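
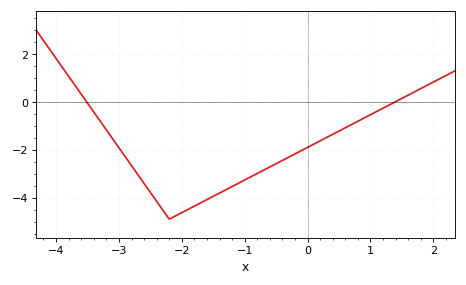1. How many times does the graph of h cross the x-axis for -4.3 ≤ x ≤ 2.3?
2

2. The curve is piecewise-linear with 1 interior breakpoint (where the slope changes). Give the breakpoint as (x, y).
(-2.2, -4.9)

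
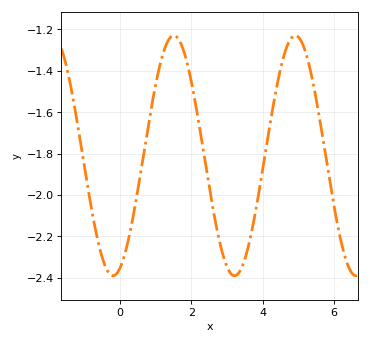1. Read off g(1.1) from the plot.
-1.38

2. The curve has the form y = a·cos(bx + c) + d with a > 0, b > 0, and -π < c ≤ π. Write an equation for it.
y = 0.58cos(1.8x - 2.8) - 1.81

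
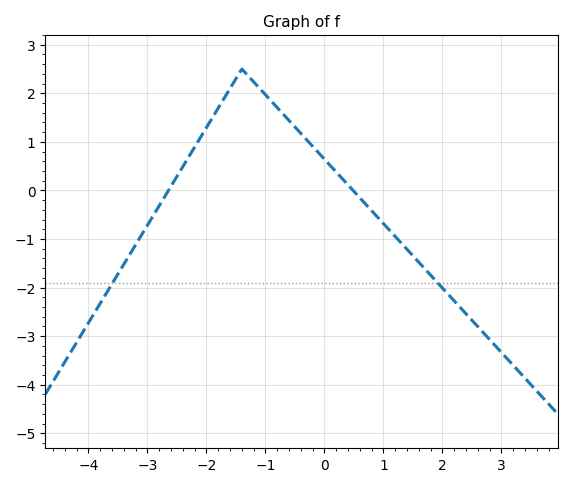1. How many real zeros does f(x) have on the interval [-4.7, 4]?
2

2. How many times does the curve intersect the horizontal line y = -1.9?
2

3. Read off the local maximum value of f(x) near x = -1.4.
2.5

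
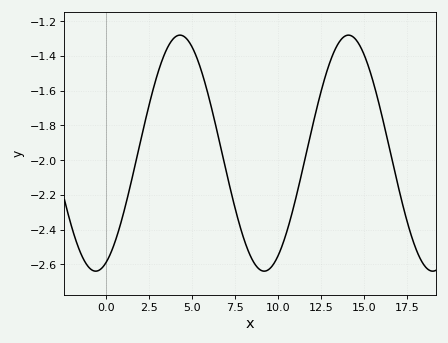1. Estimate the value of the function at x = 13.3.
-1.36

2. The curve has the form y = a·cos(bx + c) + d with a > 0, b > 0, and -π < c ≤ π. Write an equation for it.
y = 0.68cos(0.64x - 2.7) - 1.96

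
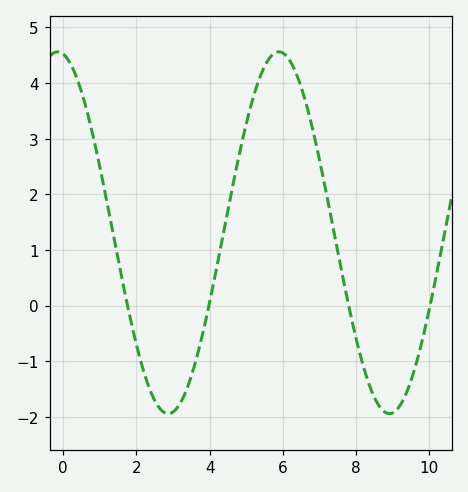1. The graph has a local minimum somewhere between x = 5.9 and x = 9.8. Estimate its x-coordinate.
8.91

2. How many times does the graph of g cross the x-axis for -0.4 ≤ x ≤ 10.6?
4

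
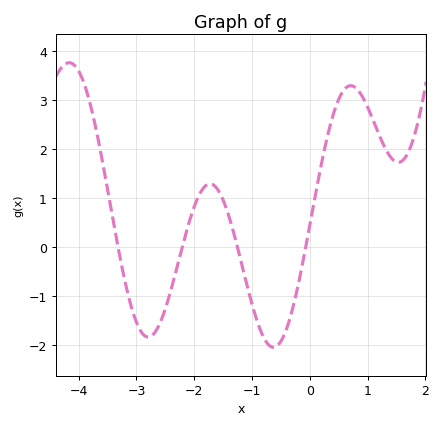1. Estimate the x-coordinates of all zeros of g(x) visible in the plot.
-3.32, -2.21, -1.25, -0.071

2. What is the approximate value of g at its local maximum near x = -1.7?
1.29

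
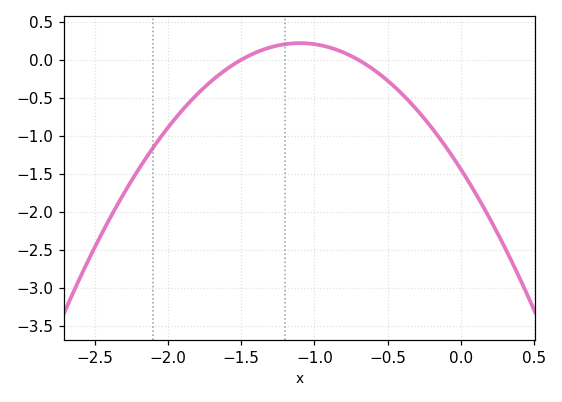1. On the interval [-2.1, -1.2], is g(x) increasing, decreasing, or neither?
increasing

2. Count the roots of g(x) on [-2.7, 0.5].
2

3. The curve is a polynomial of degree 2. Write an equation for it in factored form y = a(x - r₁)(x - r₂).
y = -1.37(x + 1.5)(x + 0.7)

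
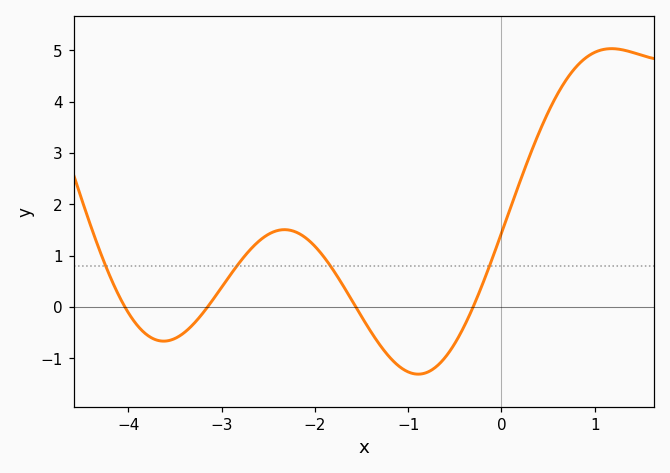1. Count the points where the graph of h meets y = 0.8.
4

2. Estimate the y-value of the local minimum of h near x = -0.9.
-1.31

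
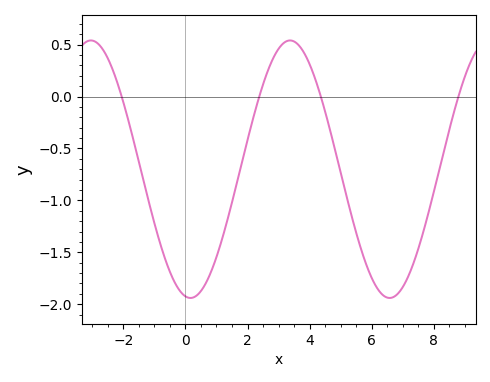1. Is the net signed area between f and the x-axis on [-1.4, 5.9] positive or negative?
negative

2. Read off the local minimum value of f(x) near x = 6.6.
-1.95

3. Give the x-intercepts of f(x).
-2, 2.4, 4.4, 8.8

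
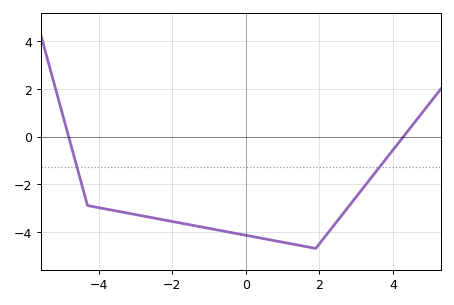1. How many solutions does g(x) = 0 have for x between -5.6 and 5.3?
2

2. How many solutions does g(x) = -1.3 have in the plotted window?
2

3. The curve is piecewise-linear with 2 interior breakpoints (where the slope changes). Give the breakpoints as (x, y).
(-4.3, -2.9); (1.9, -4.7)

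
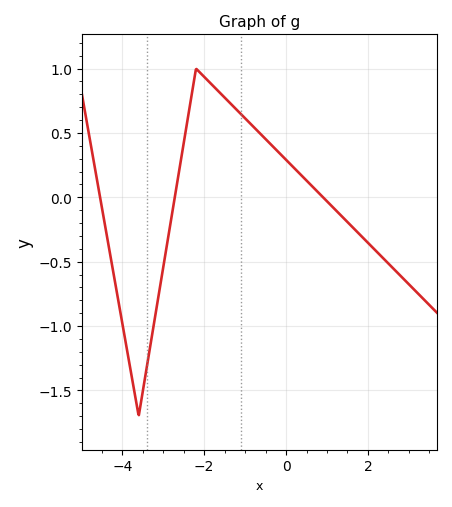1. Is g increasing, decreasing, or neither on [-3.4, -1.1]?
neither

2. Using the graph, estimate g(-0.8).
0.549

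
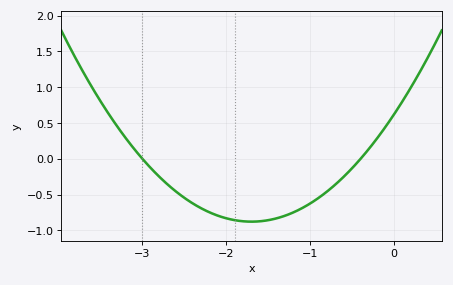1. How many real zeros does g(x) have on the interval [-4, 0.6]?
2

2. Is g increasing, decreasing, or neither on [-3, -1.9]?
decreasing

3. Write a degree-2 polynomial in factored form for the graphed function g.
y = 0.52(x + 3)(x + 0.4)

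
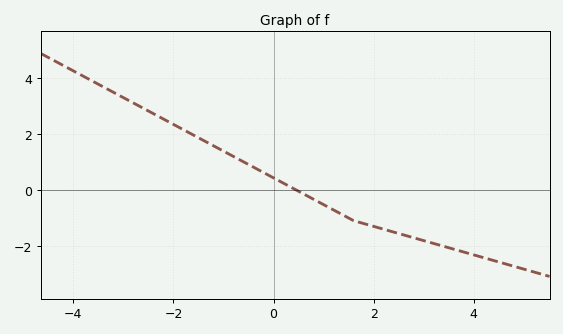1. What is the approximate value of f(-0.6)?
1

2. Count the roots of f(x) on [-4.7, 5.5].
1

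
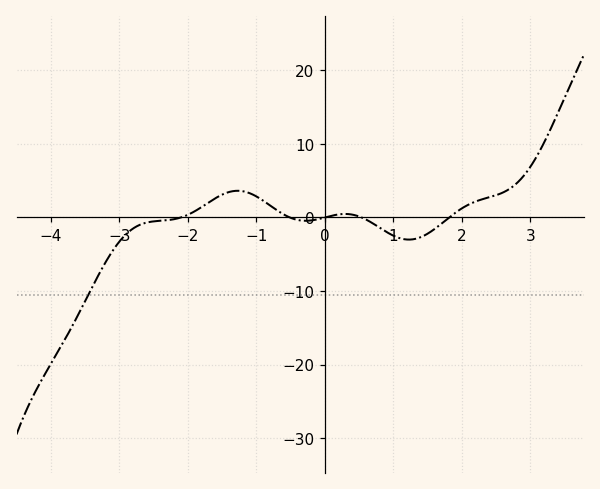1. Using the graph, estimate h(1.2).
-3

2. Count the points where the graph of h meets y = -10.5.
1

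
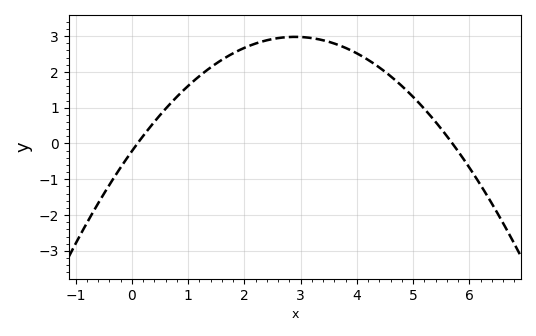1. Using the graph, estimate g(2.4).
2.88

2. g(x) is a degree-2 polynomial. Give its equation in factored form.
y = -0.38(x - 0.1)(x - 5.7)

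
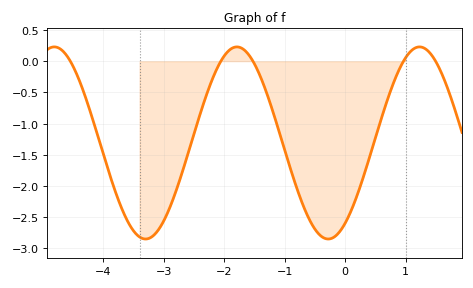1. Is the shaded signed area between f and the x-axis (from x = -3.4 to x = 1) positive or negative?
negative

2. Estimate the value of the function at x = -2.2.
-0.299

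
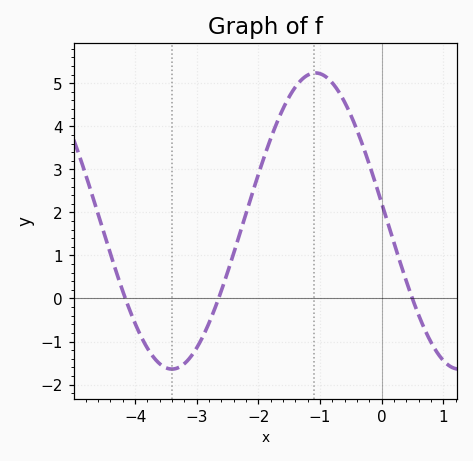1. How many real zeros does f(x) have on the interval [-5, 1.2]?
3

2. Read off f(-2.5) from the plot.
0.6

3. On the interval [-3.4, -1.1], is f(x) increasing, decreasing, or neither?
increasing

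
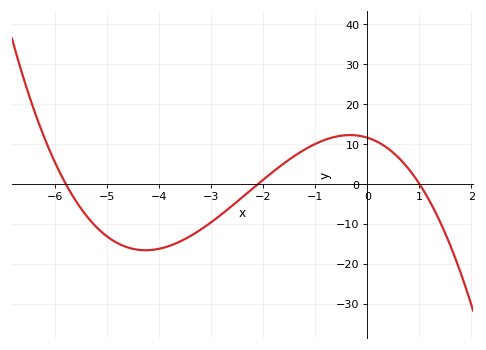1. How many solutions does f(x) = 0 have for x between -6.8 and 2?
3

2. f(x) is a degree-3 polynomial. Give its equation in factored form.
y = -0.95(x + 5.8)(x + 2.1)(x - 1)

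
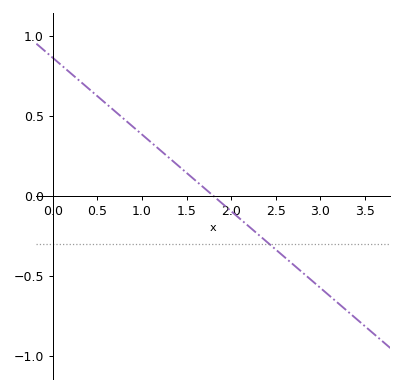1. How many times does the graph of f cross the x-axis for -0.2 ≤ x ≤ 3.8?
1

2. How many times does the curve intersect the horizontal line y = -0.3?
1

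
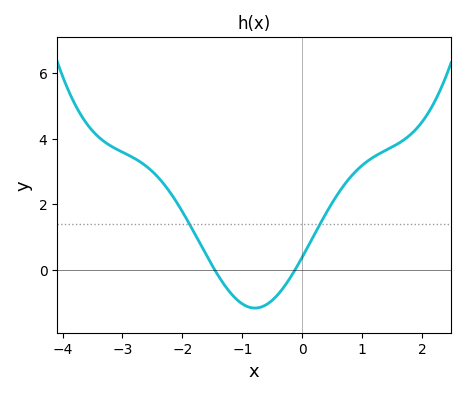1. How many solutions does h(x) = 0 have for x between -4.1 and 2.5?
2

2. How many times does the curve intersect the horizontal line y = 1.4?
2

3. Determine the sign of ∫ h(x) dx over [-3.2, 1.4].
positive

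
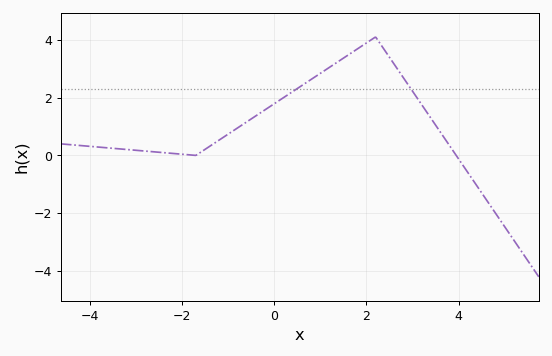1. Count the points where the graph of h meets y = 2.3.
2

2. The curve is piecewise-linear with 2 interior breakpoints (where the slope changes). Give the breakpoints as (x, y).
(-1.7, 0); (2.2, 4.1)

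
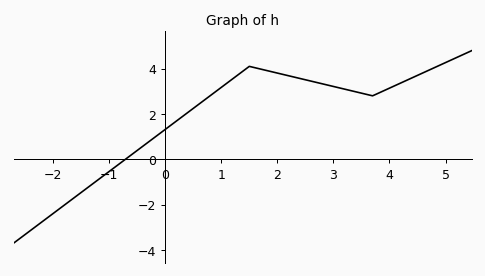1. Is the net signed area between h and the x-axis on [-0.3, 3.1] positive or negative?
positive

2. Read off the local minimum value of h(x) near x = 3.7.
2.8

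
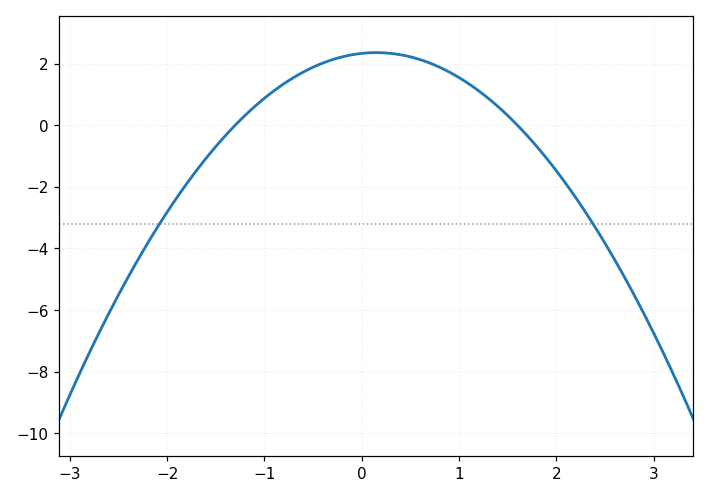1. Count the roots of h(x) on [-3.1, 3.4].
2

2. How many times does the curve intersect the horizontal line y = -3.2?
2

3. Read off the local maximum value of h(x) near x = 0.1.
2.4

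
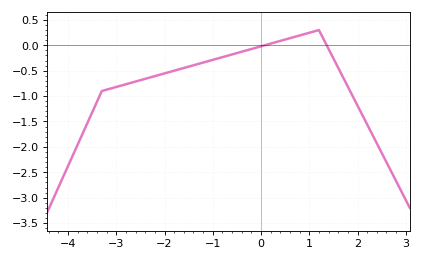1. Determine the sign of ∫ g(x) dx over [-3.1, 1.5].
negative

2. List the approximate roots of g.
0, 1.4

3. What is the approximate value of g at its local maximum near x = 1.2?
0.3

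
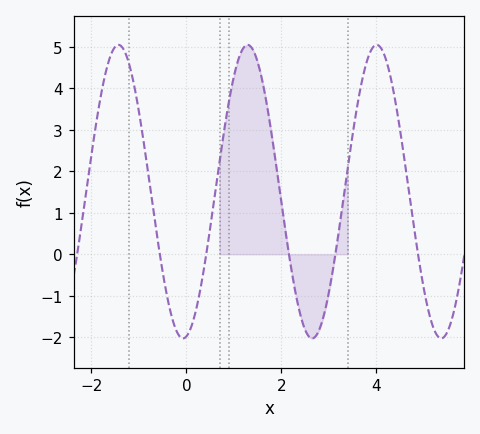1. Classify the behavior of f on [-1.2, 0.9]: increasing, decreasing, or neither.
neither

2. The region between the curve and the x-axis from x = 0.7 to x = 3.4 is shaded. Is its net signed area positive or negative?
positive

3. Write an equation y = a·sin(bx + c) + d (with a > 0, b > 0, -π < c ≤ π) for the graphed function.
y = 3.54sin(2.3x - 1.4) + 1.51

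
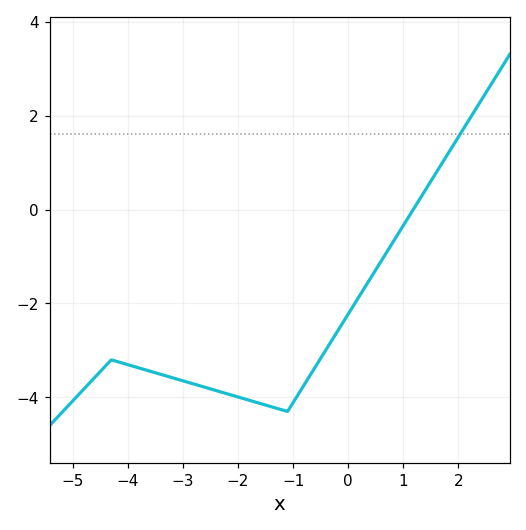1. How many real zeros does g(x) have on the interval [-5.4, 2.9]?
1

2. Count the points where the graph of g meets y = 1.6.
1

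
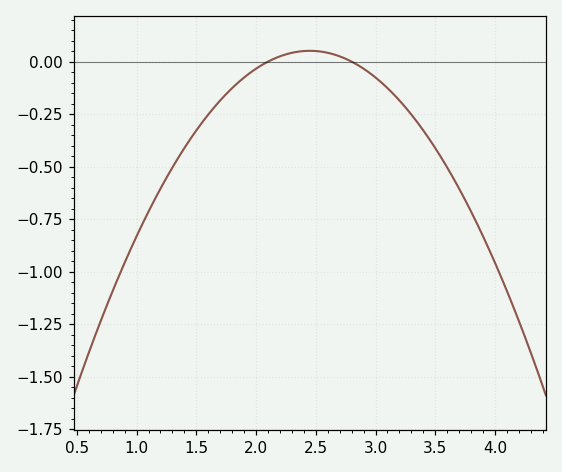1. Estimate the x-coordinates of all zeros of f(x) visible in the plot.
2.1, 2.8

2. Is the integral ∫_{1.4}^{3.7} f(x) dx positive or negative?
negative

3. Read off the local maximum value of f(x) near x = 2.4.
0.06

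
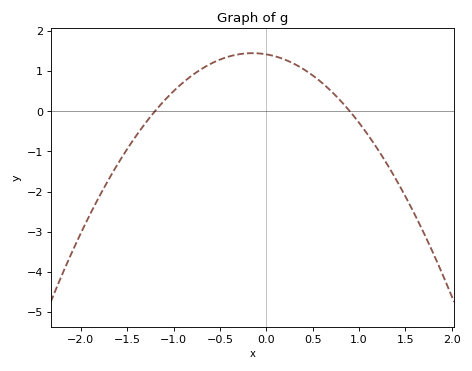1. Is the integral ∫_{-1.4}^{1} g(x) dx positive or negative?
positive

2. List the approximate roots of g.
-1.2, 0.9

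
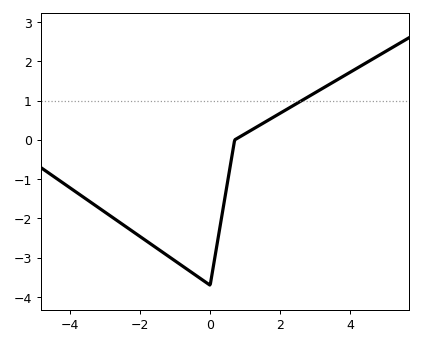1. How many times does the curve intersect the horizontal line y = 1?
1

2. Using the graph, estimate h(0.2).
-2.6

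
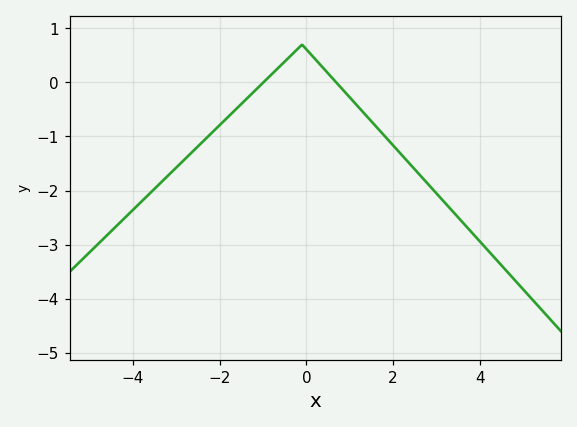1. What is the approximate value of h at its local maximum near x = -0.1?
0.7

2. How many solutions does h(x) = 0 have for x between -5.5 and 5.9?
2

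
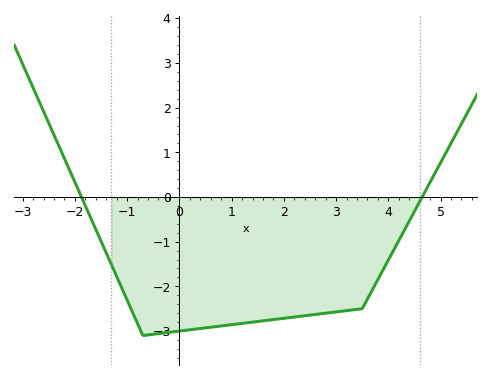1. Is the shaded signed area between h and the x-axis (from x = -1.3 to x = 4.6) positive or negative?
negative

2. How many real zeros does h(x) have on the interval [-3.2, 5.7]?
2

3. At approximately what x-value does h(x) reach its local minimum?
-0.698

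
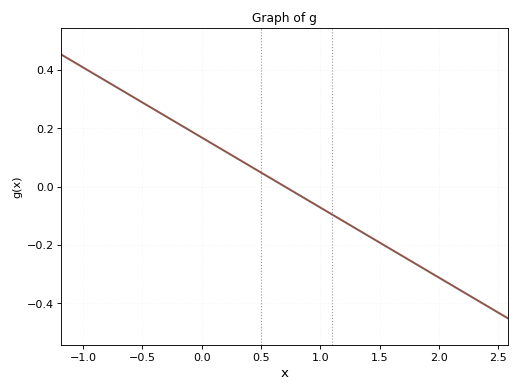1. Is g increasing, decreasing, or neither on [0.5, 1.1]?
decreasing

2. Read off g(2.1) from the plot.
-0.336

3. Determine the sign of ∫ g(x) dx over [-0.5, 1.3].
positive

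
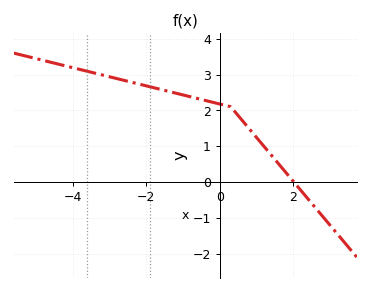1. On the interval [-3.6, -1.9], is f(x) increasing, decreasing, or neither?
decreasing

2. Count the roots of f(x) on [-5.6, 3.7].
1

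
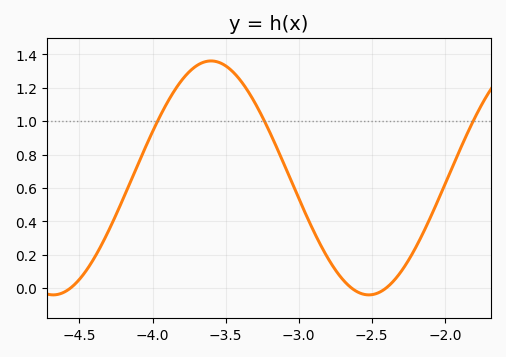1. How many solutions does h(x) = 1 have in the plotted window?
3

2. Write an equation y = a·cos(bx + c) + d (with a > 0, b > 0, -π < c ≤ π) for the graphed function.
y = 0.7cos(2.91x - 2.09) + 0.66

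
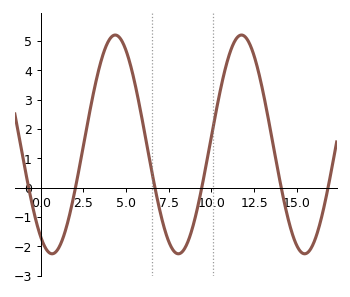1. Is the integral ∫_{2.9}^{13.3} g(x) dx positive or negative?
positive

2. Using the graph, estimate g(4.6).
5.1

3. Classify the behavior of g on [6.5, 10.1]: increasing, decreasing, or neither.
neither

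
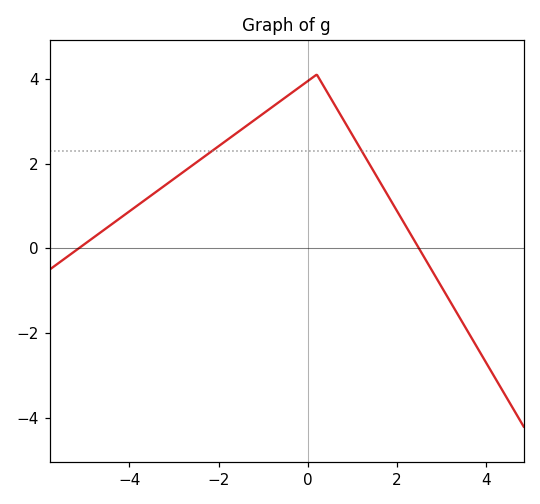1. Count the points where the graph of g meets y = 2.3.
2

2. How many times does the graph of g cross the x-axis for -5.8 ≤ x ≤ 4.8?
2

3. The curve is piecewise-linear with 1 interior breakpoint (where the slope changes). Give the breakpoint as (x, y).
(0.2, 4.1)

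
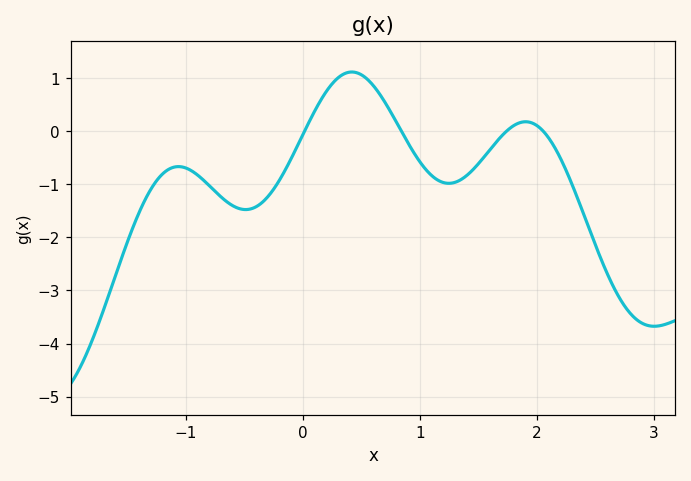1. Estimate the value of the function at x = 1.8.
0.096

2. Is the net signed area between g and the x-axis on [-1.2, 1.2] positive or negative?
negative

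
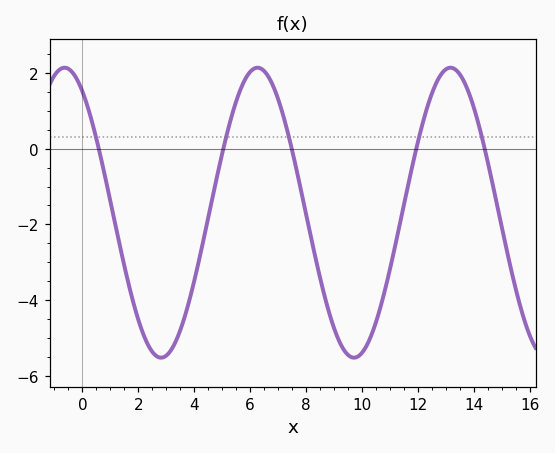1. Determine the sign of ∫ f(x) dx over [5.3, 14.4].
negative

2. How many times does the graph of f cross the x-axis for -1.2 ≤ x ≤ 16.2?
5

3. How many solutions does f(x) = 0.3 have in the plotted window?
5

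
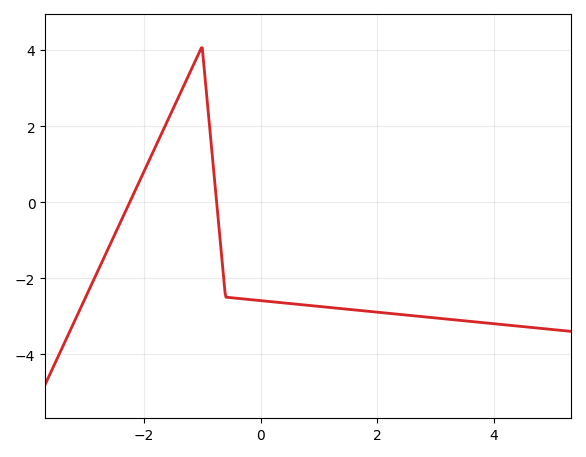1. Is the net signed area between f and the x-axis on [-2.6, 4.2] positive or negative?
negative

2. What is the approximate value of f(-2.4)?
-0.6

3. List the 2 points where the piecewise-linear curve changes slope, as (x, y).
(-1, 4.1); (-0.6, -2.5)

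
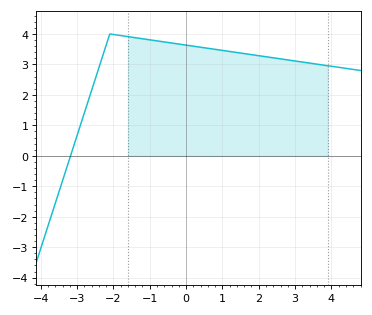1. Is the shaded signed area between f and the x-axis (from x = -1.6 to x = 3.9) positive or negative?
positive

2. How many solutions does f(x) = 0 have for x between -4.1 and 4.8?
1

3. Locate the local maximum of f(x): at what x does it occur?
-2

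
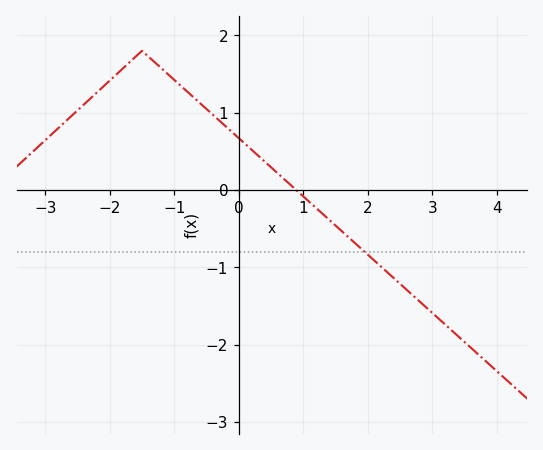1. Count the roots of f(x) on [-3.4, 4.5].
1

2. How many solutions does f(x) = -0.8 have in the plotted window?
1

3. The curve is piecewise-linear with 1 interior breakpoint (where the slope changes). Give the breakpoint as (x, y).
(-1.5, 1.8)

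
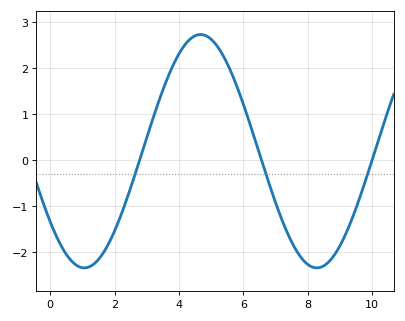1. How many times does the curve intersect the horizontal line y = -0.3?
3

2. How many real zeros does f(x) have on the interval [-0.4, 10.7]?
3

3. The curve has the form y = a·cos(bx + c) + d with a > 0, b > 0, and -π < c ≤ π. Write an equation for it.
y = 2.54cos(0.87x + 2.22) + 0.19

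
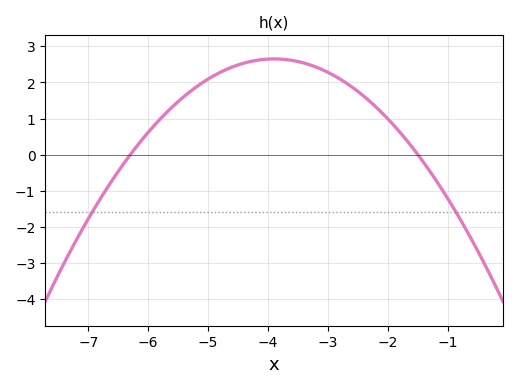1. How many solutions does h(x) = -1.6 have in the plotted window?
2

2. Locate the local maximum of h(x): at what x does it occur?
-4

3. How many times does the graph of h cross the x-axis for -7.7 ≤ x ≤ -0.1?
2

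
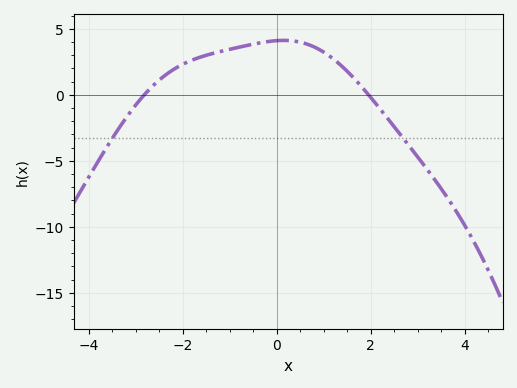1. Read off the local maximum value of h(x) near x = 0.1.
4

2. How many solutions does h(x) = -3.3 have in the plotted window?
2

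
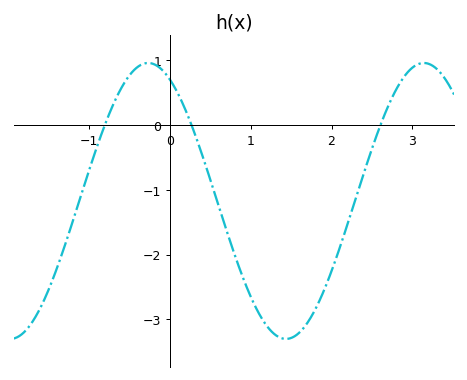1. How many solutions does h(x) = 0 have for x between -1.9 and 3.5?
3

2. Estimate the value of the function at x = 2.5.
-0.4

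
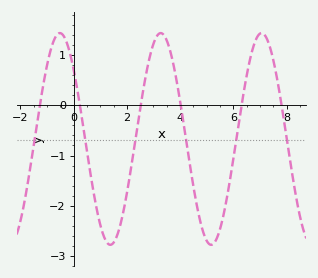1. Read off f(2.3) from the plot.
-0.762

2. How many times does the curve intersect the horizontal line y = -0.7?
6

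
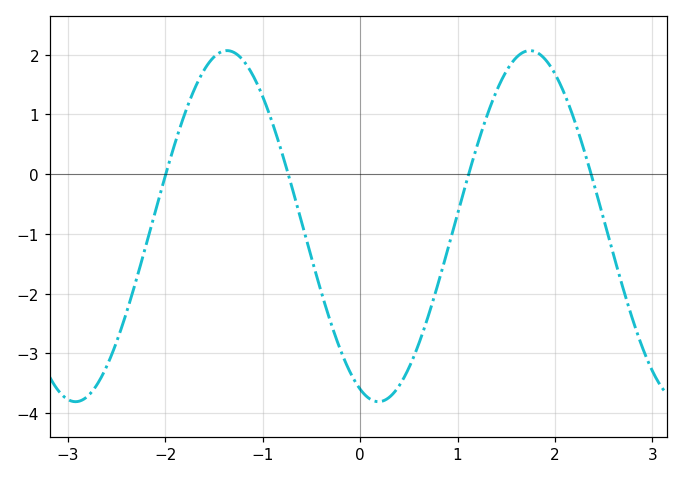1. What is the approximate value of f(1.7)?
2.06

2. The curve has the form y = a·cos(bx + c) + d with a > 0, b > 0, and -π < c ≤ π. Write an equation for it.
y = 2.94cos(2.02x + 2.76) - 0.87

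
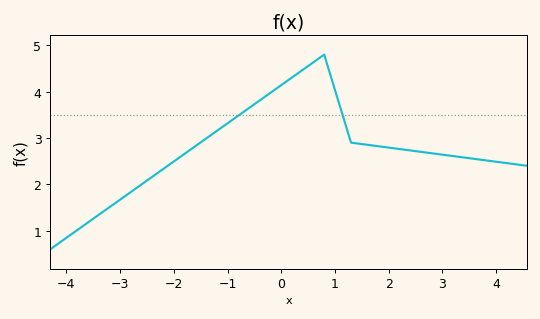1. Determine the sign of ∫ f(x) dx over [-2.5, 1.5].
positive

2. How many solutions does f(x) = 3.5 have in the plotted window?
2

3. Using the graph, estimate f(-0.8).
3.48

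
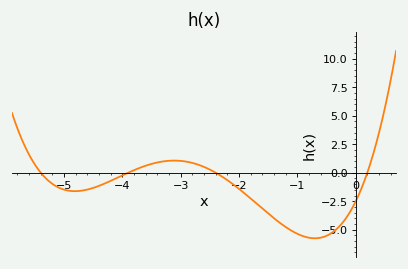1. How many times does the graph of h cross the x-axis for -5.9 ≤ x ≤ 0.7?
4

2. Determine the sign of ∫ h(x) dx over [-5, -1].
negative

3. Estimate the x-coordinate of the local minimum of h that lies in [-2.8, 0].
-0.7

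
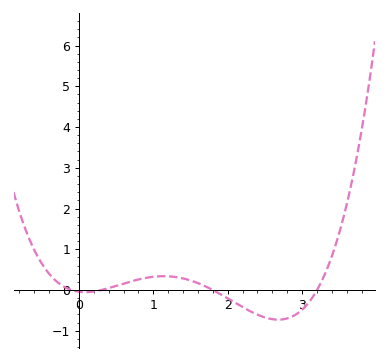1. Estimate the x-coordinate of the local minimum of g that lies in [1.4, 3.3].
2.68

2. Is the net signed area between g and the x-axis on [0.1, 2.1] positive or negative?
positive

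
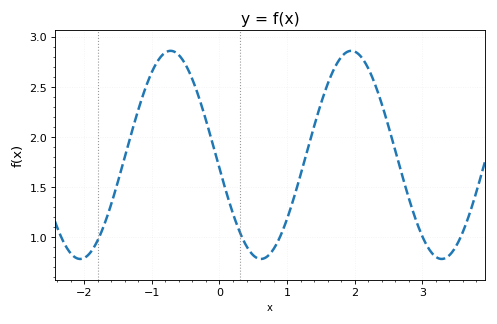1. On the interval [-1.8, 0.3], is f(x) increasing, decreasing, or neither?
neither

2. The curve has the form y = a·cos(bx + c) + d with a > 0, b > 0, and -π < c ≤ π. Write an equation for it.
y = 1.04cos(2.35x + 1.7) + 1.82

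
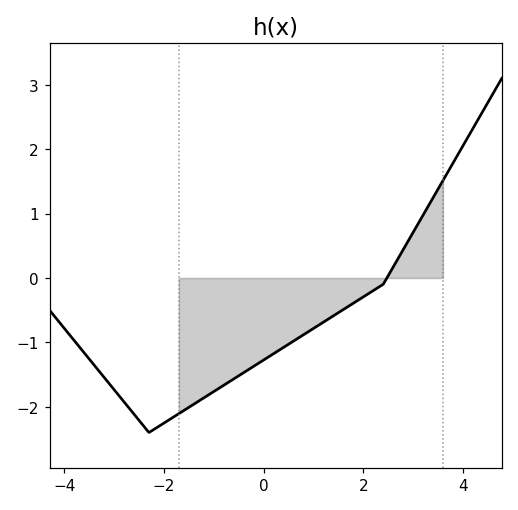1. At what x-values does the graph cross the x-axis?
2.47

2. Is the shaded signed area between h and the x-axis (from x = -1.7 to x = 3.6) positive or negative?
negative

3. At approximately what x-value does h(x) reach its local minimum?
-2.3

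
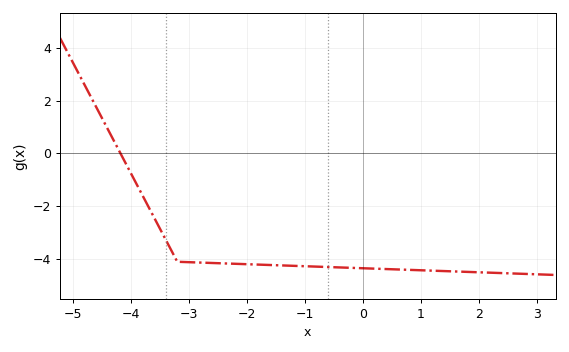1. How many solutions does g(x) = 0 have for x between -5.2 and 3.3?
1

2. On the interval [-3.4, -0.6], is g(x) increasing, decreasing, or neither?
decreasing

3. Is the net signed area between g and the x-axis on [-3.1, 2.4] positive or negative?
negative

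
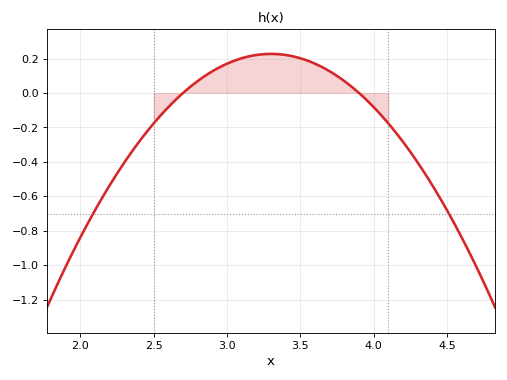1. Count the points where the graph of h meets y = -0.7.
2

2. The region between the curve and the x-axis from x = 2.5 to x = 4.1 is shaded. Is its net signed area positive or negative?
positive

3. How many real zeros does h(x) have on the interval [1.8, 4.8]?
2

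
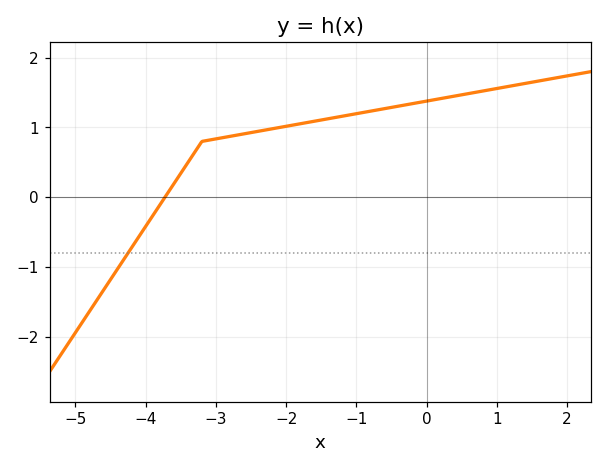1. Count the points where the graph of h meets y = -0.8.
1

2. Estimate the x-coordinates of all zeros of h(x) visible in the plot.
-3.73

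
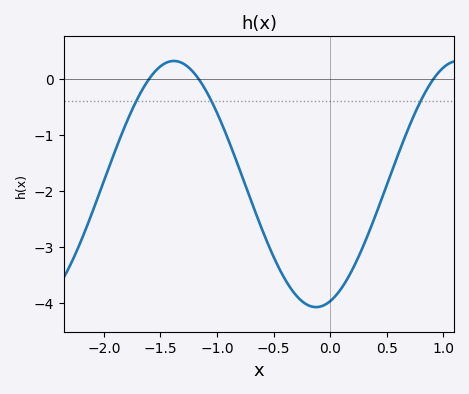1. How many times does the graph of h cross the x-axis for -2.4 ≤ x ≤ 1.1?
3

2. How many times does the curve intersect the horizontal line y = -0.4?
3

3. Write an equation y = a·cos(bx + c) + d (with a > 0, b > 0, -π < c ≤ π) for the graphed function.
y = 2.2cos(2.5x - 2.8) - 1.88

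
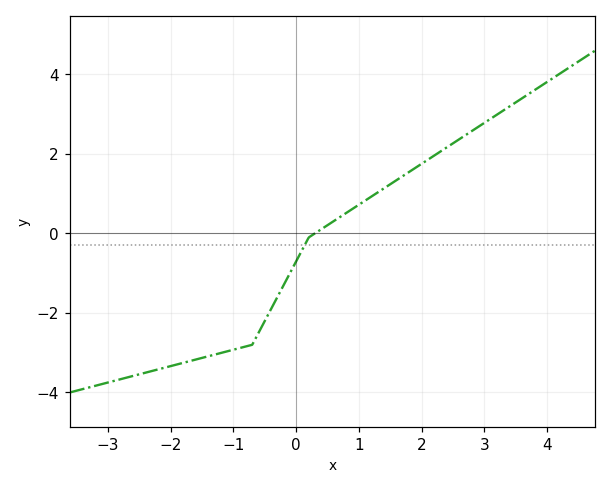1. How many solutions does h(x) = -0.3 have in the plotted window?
1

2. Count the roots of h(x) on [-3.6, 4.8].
1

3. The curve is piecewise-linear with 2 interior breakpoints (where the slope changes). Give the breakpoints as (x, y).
(-0.7, -2.8); (0.2, -0.1)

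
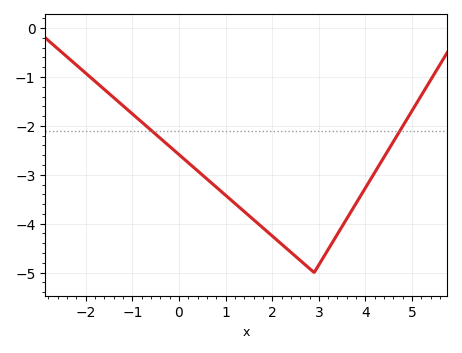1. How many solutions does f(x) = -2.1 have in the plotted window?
2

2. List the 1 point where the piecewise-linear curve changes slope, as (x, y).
(2.9, -5)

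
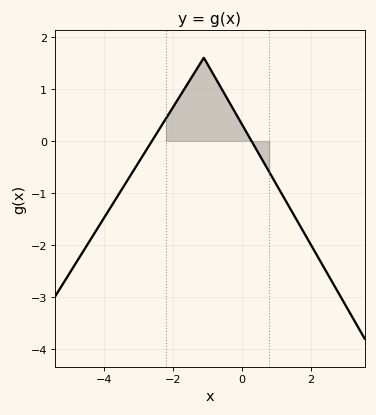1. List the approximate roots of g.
-2.6, 0.2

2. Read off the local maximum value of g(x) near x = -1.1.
1.6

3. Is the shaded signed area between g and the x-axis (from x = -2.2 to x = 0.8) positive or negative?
positive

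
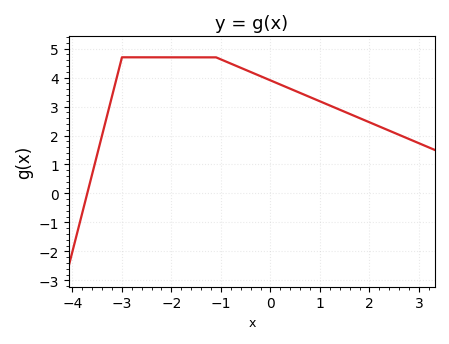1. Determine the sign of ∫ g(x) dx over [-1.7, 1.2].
positive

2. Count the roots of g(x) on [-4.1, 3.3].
1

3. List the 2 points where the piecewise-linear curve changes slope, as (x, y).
(-3, 4.7); (-1.1, 4.7)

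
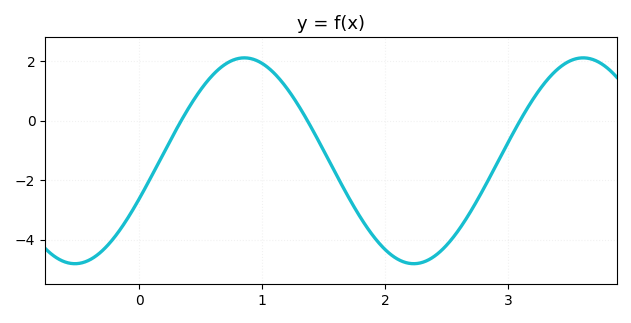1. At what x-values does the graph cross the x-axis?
0.343, 1.37, 3.1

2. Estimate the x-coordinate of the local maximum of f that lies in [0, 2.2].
0.856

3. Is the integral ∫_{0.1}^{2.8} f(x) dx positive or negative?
negative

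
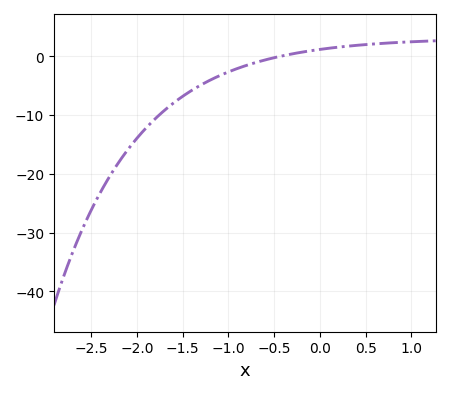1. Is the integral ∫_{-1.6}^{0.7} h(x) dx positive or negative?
negative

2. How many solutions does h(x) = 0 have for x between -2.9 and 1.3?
1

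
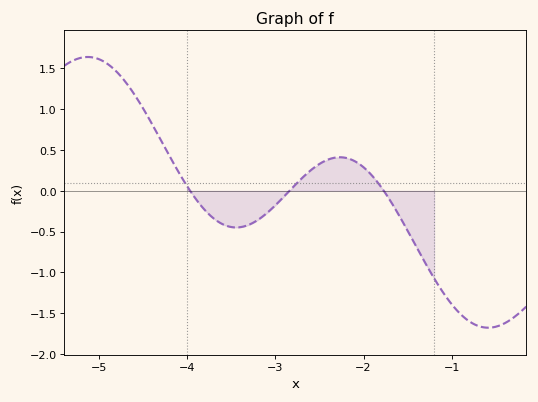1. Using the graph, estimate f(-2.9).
-0.069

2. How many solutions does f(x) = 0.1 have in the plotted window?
3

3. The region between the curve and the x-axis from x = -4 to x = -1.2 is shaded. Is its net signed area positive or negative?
negative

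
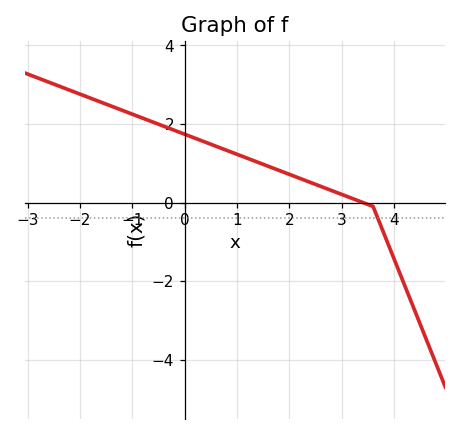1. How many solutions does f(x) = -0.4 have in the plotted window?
1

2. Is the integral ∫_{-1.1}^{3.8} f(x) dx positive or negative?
positive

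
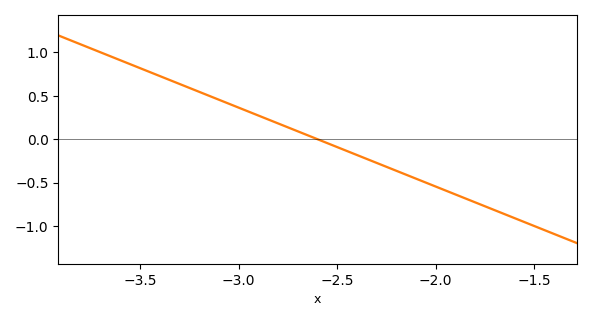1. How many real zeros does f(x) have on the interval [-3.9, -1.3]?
1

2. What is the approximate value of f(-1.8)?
-0.728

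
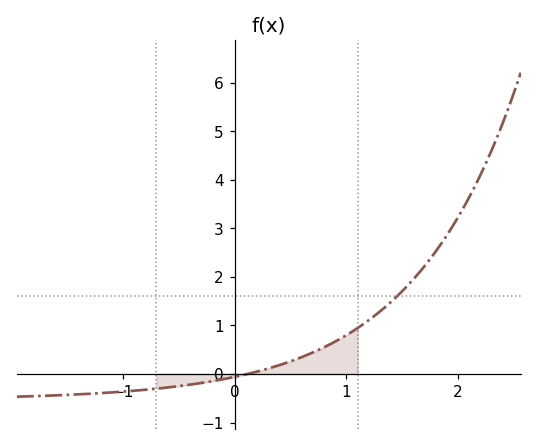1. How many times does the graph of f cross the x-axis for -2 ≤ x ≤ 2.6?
1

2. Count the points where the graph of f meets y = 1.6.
1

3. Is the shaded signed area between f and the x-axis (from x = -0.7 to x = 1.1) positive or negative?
positive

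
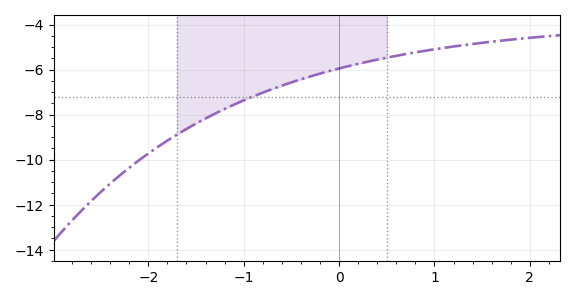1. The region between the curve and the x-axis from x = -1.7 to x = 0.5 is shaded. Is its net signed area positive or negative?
negative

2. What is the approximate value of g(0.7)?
-5.4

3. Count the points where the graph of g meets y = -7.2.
1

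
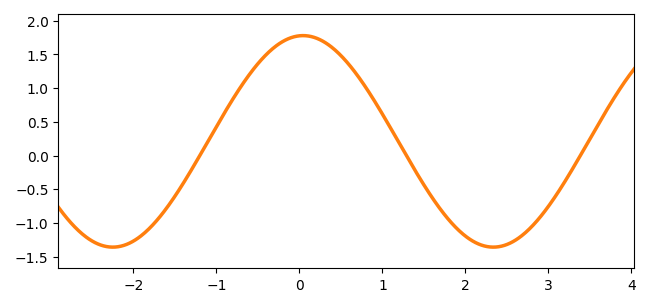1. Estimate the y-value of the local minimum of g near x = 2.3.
-1.35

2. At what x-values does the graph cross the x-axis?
-1.2, 1.3, 3.4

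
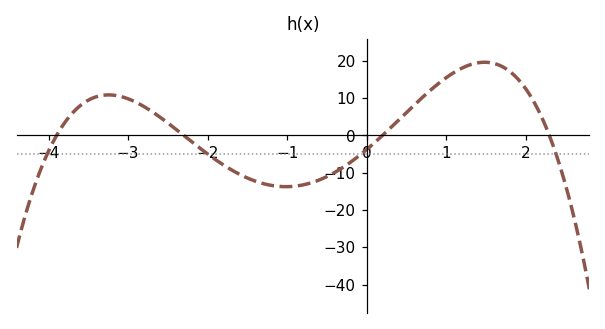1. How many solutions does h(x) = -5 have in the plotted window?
4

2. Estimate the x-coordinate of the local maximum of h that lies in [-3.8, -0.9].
-3.24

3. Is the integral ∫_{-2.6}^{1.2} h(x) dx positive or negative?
negative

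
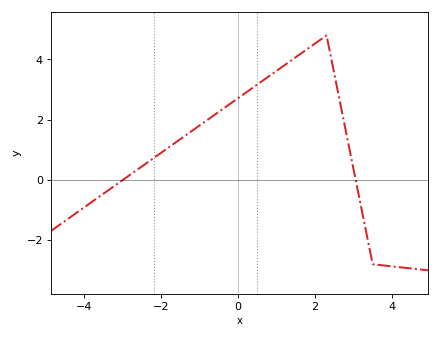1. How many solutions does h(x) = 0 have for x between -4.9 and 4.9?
2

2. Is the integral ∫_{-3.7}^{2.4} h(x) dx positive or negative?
positive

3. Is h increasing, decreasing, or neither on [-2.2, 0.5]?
increasing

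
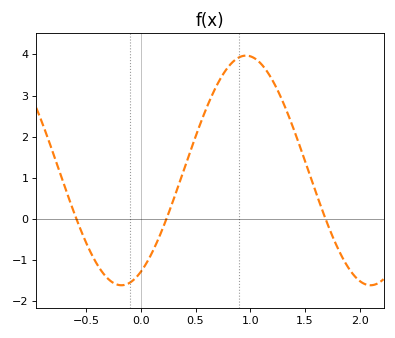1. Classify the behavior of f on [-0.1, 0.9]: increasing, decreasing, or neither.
increasing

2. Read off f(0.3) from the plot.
0.48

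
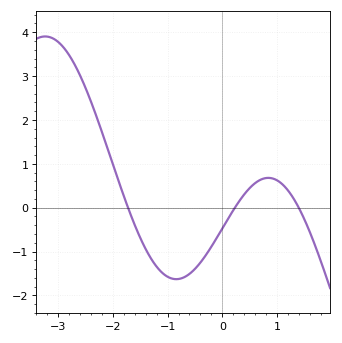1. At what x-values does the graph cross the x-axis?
-1.7, 0.2, 1.4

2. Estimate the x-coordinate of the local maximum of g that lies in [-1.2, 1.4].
0.8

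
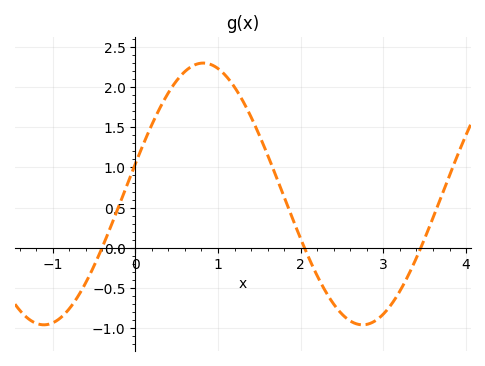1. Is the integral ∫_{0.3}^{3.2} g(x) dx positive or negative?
positive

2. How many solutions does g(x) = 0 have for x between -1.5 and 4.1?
3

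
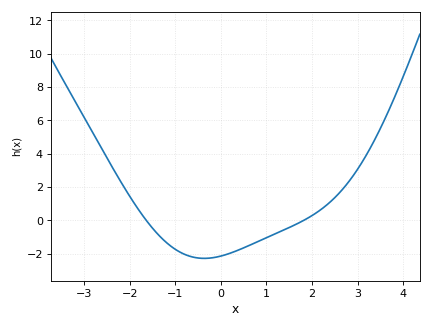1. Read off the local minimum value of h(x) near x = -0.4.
-2.2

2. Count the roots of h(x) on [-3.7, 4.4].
2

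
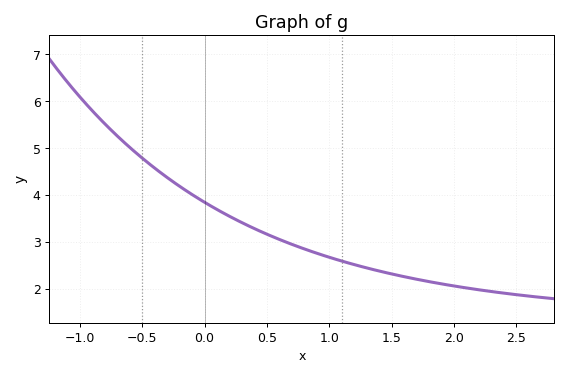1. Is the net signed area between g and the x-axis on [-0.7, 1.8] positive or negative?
positive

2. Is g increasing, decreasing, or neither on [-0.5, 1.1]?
decreasing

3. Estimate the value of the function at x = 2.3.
1.9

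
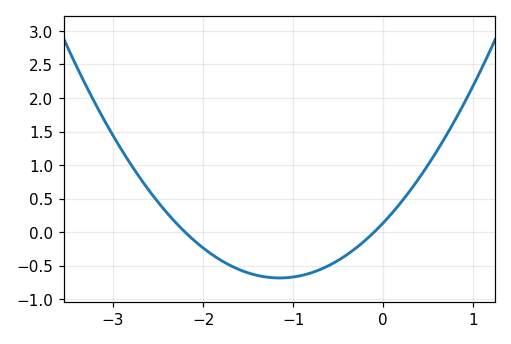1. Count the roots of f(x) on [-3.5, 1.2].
2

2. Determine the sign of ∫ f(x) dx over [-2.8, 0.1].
negative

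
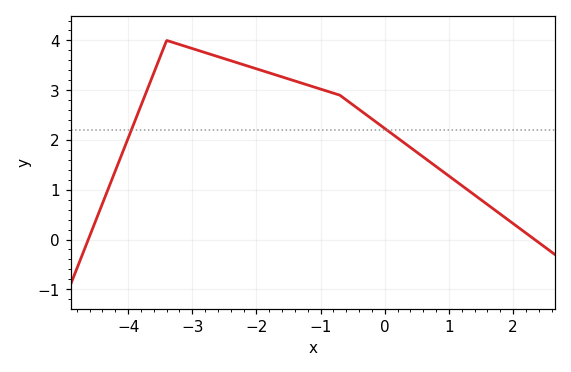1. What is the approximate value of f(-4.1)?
1.7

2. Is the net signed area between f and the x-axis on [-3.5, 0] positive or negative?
positive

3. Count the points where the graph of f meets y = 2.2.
2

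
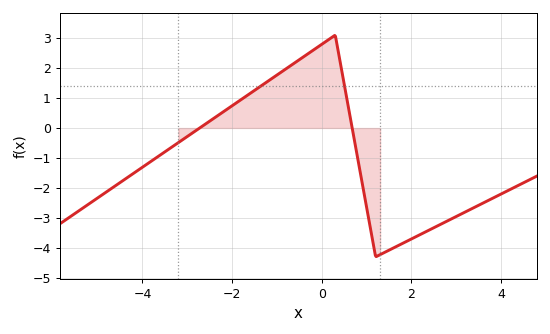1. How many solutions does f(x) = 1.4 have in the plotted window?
2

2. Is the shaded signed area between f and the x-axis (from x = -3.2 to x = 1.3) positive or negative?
positive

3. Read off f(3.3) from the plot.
-2.7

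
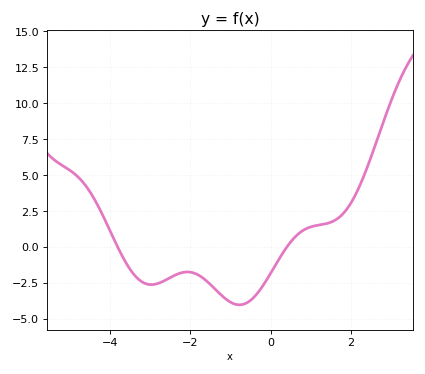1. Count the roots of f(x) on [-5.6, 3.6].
2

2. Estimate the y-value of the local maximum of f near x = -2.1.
-1.73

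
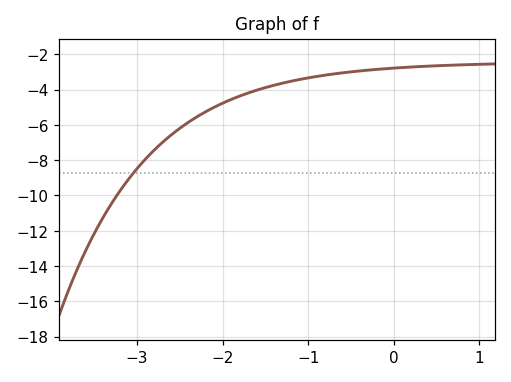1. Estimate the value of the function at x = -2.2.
-5.26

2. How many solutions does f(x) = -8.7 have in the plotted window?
1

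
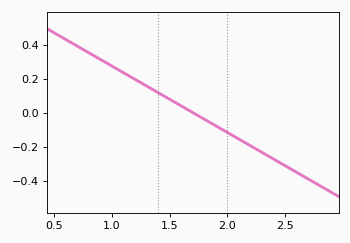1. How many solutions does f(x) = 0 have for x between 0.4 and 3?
1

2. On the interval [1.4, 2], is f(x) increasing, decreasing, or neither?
decreasing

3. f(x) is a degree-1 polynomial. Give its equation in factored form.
y = -0.39(x - 1.7)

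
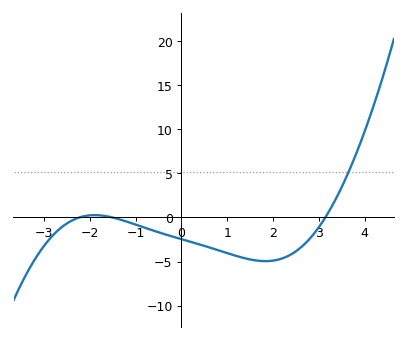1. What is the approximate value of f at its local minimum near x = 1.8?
-4.95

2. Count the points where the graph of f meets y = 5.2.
1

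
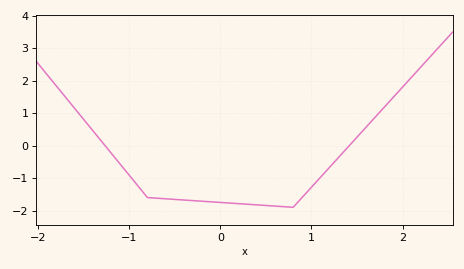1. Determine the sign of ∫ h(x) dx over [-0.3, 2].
negative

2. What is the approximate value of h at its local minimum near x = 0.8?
-1.9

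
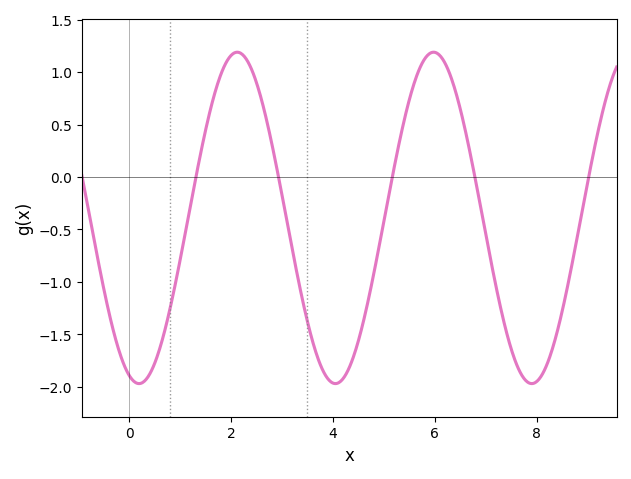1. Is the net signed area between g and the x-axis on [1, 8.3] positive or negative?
negative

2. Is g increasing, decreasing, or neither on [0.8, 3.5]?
neither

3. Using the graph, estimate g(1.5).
0.45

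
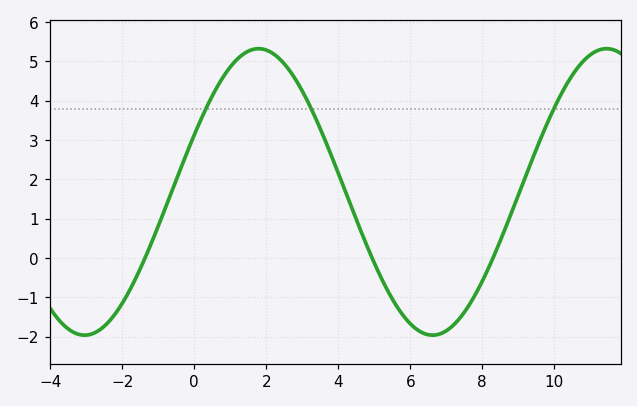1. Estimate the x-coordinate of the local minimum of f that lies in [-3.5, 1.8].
-3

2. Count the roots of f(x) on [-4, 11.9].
3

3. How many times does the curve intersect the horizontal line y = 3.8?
3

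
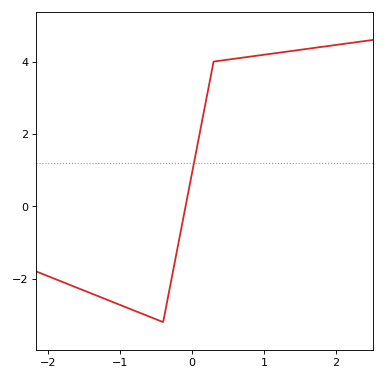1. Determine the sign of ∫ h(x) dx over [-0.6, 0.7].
positive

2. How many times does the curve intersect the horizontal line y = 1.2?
1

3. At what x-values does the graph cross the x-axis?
-0.1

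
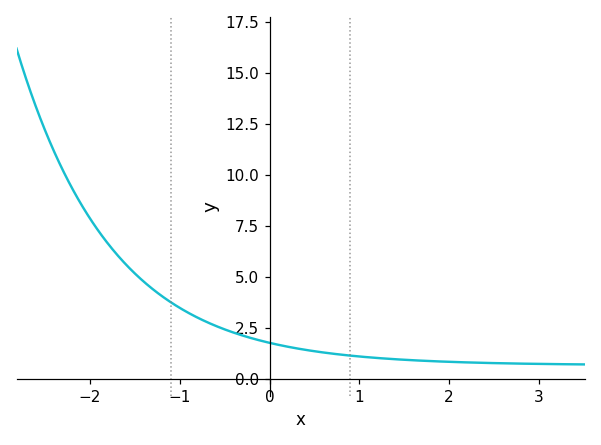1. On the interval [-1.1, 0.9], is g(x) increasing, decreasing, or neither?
decreasing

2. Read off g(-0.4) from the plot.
2.2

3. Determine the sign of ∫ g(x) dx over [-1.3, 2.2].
positive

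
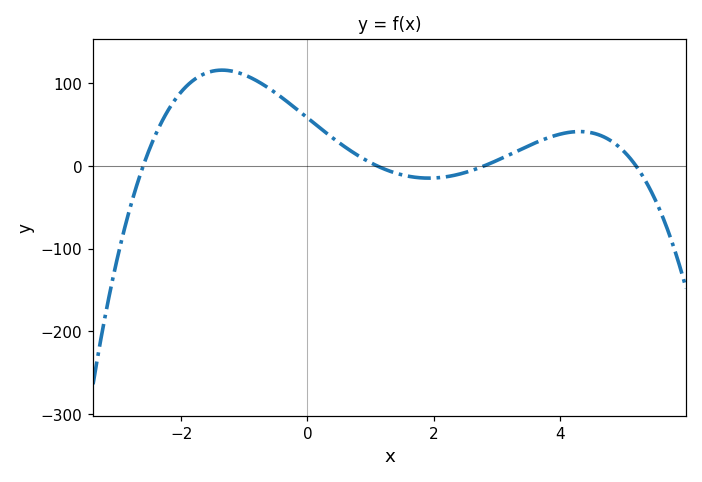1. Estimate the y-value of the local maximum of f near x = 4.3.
41.4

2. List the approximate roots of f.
-2.6, 1.1, 2.8, 5.2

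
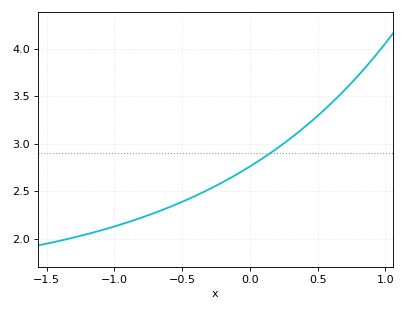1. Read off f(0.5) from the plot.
3.3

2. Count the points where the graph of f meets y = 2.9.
1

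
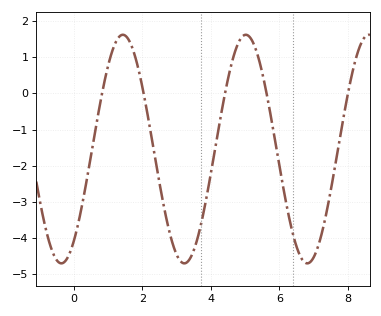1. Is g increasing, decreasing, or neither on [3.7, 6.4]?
neither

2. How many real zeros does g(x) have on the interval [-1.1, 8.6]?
5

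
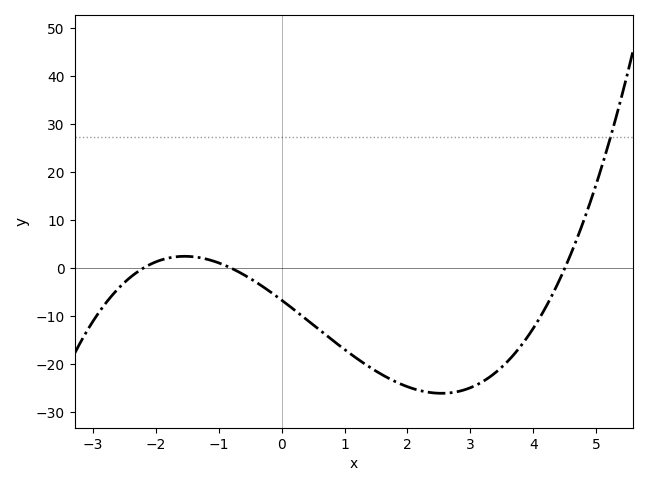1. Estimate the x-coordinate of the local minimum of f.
2.6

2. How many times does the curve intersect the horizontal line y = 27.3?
1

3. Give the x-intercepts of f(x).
-2.2, -0.8, 4.4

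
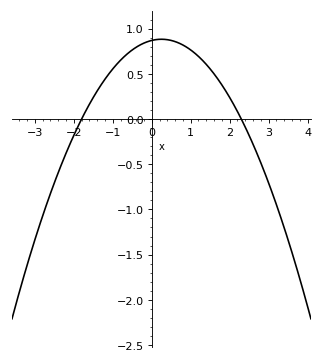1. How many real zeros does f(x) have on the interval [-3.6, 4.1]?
2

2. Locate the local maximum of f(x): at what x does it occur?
0.2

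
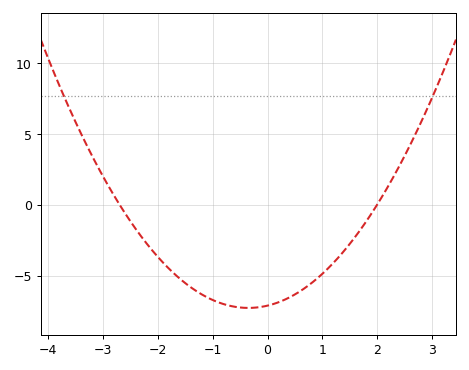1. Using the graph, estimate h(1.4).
-3.25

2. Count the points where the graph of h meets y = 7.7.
2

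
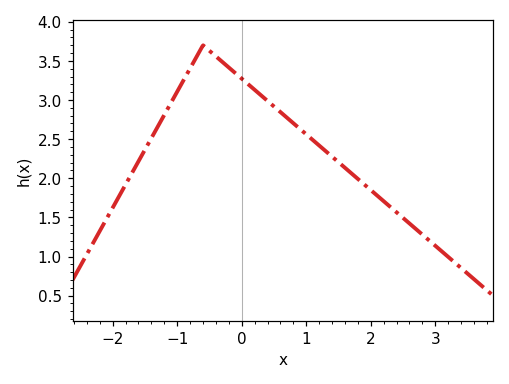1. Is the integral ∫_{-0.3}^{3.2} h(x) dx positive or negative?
positive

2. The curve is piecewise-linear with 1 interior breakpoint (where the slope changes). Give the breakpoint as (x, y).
(-0.6, 3.7)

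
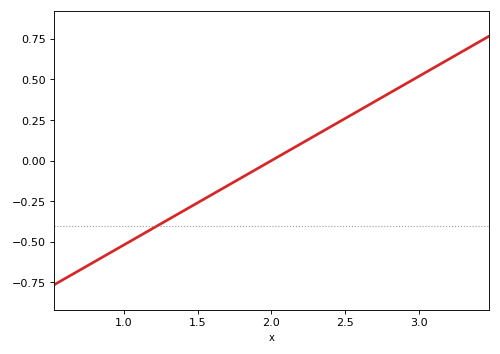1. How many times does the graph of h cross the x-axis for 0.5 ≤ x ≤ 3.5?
1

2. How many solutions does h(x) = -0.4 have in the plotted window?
1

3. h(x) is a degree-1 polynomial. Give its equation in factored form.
y = 0.52(x - 2)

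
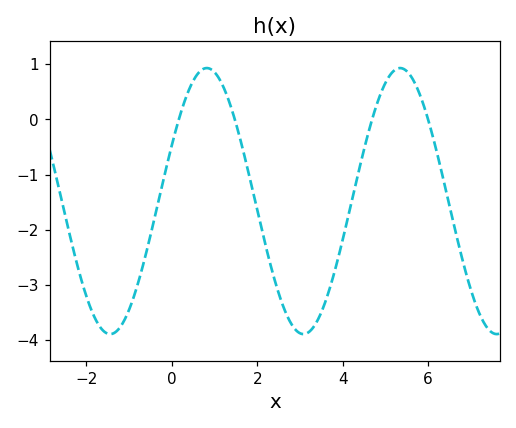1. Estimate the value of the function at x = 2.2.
-2.3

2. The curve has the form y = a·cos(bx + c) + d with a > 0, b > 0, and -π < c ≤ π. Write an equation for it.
y = 2.41cos(1.4x - 1.1) - 1.48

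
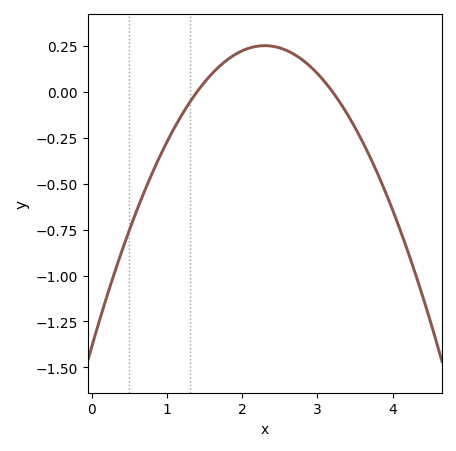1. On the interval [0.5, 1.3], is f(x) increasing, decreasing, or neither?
increasing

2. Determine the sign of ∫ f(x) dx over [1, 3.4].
positive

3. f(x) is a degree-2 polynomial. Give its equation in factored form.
y = -0.31(x - 1.4)(x - 3.2)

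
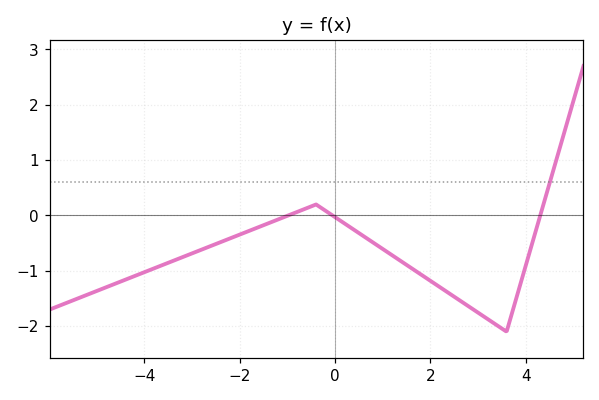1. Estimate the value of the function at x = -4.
-1.02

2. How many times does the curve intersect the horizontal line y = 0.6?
1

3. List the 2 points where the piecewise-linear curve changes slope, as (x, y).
(-0.4, 0.2); (3.6, -2.1)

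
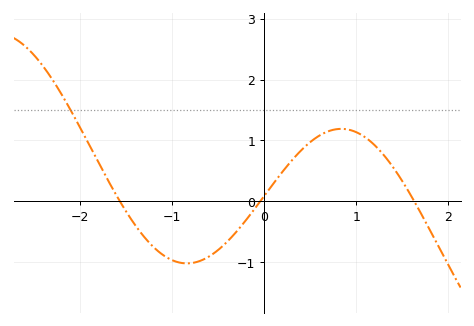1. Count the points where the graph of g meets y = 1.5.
1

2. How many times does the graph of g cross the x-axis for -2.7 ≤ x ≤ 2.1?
3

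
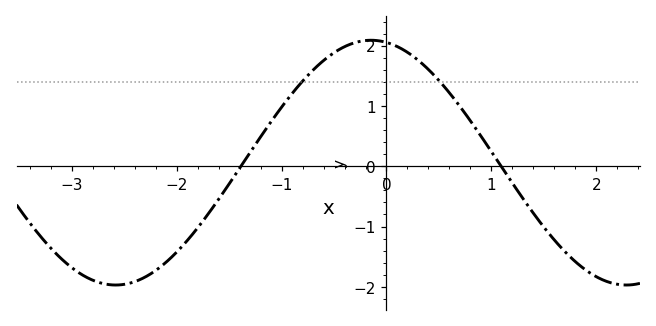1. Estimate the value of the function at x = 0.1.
1.99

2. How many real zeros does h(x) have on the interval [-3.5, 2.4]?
2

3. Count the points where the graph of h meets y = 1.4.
2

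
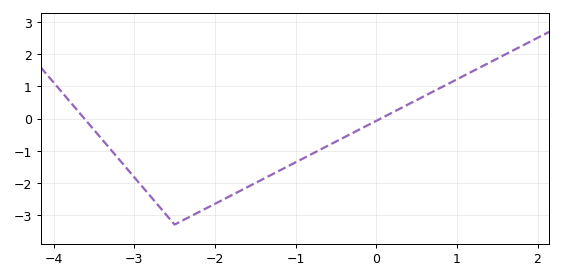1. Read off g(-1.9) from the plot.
-2.52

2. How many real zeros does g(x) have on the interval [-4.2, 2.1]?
2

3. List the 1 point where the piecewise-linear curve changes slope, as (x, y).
(-2.5, -3.3)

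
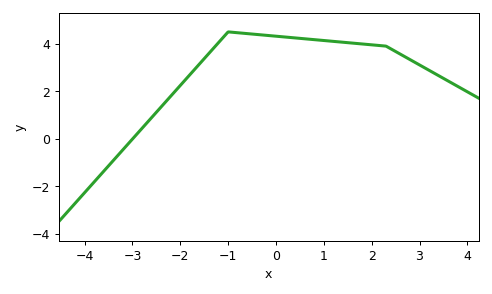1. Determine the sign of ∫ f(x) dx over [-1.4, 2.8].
positive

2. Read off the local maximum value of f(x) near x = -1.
4.4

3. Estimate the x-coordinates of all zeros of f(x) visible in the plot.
-3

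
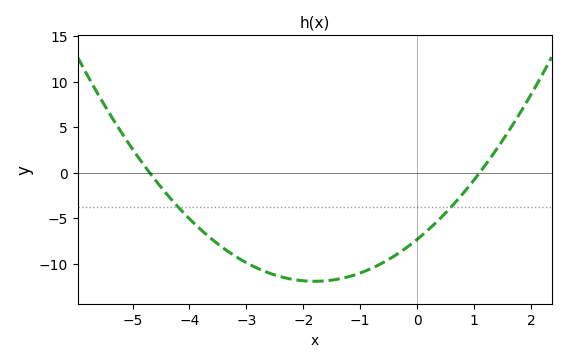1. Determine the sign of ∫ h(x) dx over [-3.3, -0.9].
negative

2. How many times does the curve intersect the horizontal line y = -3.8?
2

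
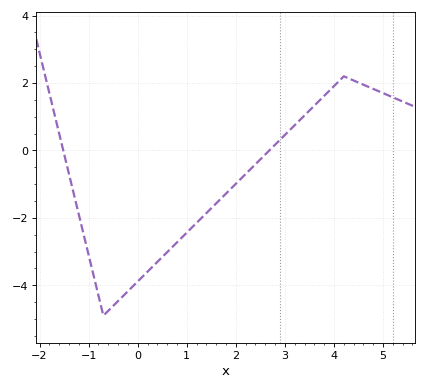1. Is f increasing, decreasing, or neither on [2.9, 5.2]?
neither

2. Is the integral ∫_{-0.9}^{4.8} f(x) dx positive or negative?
negative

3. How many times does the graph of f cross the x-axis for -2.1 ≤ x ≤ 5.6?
2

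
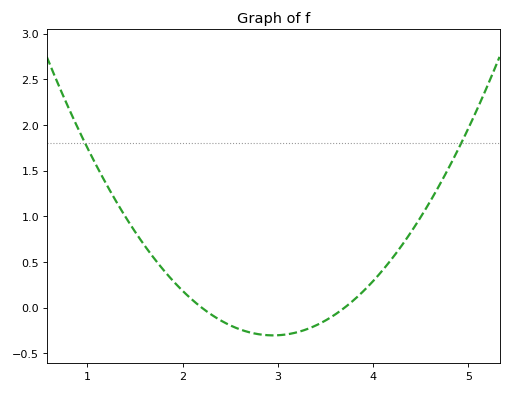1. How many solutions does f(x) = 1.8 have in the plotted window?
2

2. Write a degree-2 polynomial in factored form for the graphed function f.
y = 0.54(x - 2.2)(x - 3.7)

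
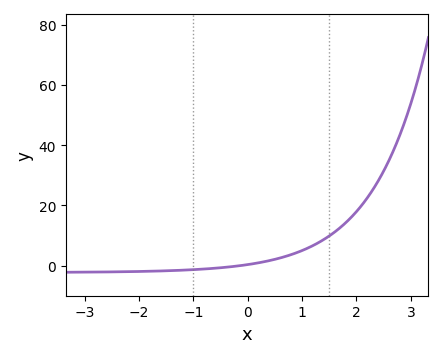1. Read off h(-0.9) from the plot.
-2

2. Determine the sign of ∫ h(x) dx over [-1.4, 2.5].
positive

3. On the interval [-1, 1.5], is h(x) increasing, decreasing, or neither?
increasing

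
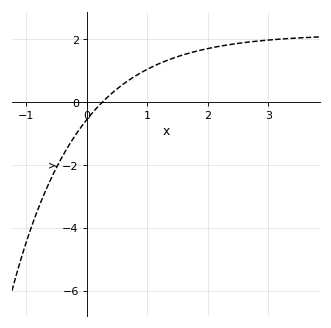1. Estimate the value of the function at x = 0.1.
-0.328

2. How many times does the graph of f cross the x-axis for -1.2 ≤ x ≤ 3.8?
1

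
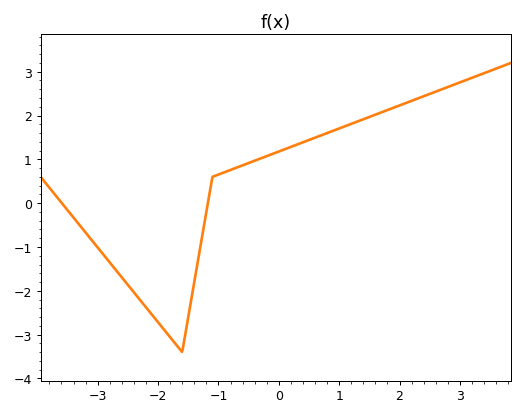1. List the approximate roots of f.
-3.6, -1.2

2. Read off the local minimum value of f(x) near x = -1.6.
-3.4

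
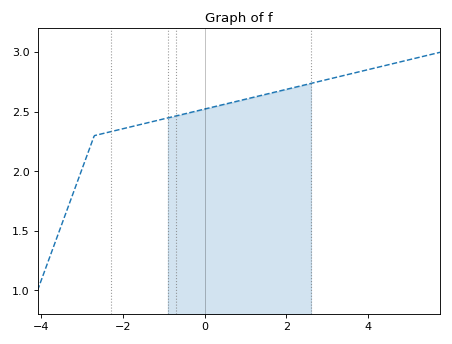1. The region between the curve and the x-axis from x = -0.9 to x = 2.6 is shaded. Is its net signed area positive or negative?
positive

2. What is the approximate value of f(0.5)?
2.56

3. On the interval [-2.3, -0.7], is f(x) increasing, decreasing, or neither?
increasing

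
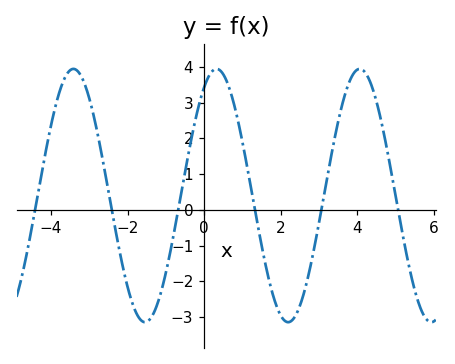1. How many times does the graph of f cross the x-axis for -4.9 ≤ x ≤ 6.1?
6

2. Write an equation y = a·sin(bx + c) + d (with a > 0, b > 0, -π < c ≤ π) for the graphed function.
y = 3.54sin(1.7x + 1) + 0.4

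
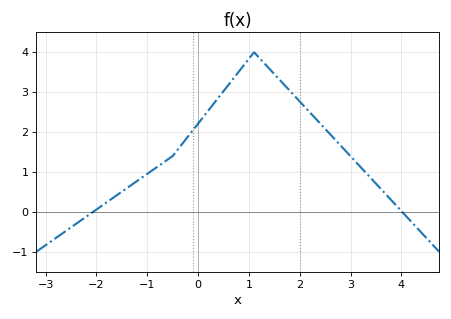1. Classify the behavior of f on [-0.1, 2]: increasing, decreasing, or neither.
neither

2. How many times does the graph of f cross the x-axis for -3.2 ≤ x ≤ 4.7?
2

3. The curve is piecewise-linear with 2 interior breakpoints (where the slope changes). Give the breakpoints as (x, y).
(-0.5, 1.4); (1.1, 4)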